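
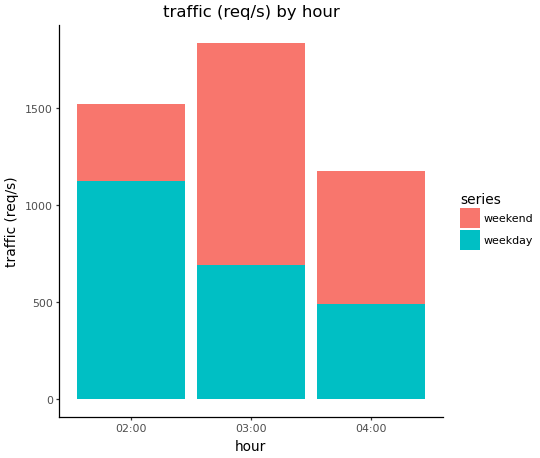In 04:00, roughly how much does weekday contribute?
≈ 400

weekday top ≈ 400, bottom ≈ 0; segment ≈ 400.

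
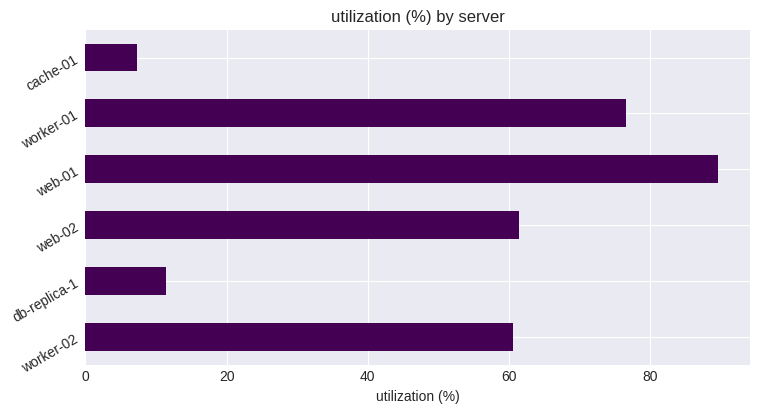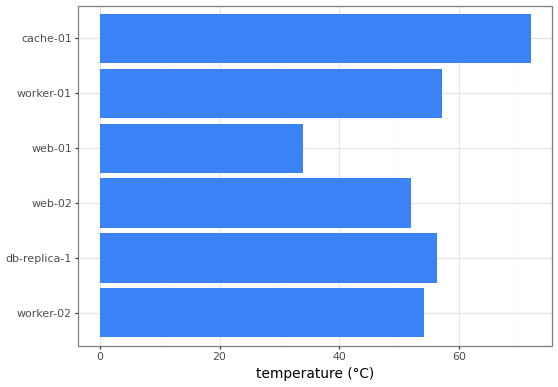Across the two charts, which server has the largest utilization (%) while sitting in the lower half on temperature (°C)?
web-01

Chart 2 median temperature (°C) ≈ 60; below-median servers: worker-02, web-02, web-01. Among those, web-01 has the highest utilization (%) (≈ 90).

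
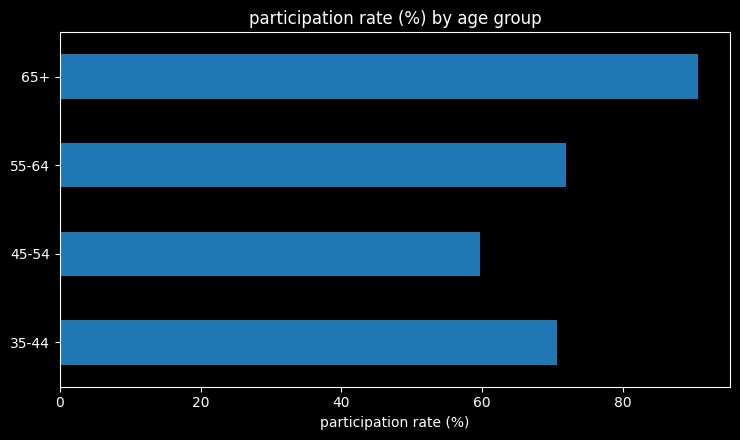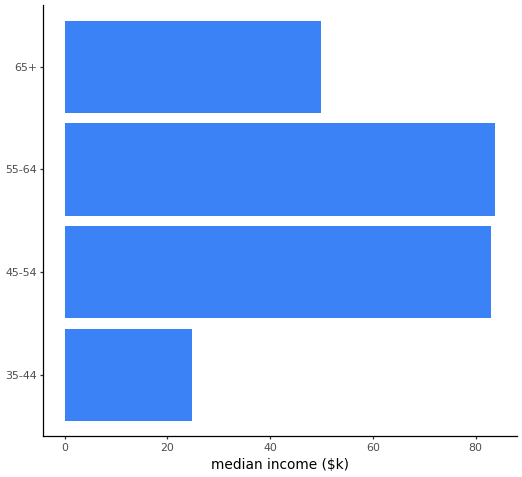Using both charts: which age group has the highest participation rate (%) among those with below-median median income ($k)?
Chart 2 median median income ($k) ≈ 70; below-median age groups: 35-44, 65+. Among those, 65+ has the highest participation rate (%) (≈ 90).

65+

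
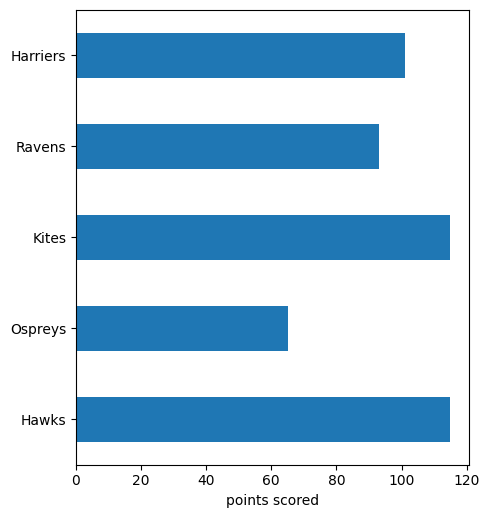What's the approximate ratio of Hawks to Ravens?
≈ 1.33×

Hawks ≈ 120, Ravens ≈ 90; 120/90 ≈ 1.33.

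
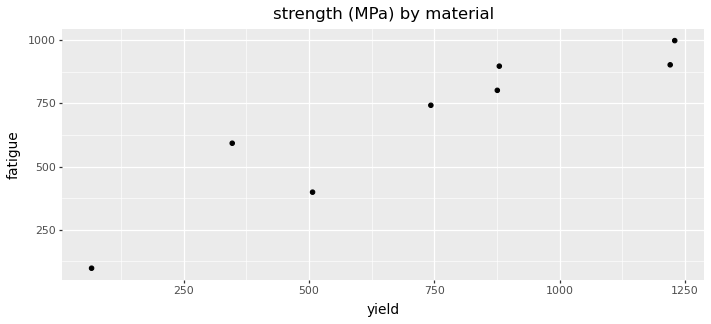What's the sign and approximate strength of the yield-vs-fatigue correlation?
positive, strong

Points are positively correlated; strong (|r| ≈ 0.9).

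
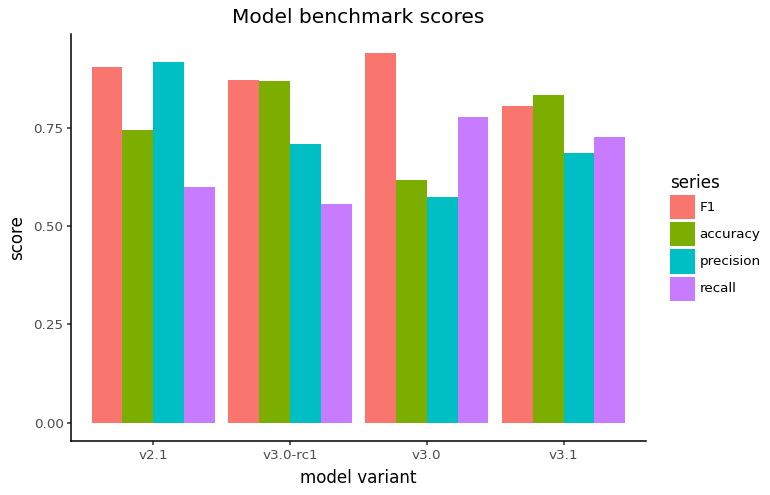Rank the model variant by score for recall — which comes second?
Top 3 for recall: v3.0 ≈ 0.8, v3.1 ≈ 0.7, v2.1 ≈ 0.6.

v3.1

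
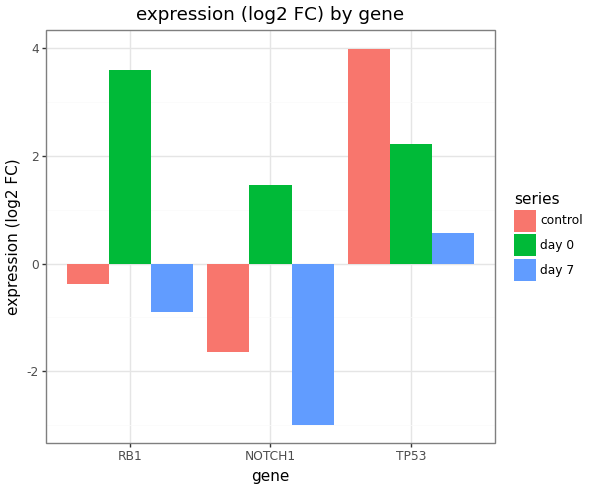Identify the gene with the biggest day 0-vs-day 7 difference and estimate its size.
RB1: day 0 ≈ 4, day 7 ≈ -1 → gap ≈ 5. Next-largest (NOTCH1) is only ≈ 4.

RB1, ≈ 5 log2 FC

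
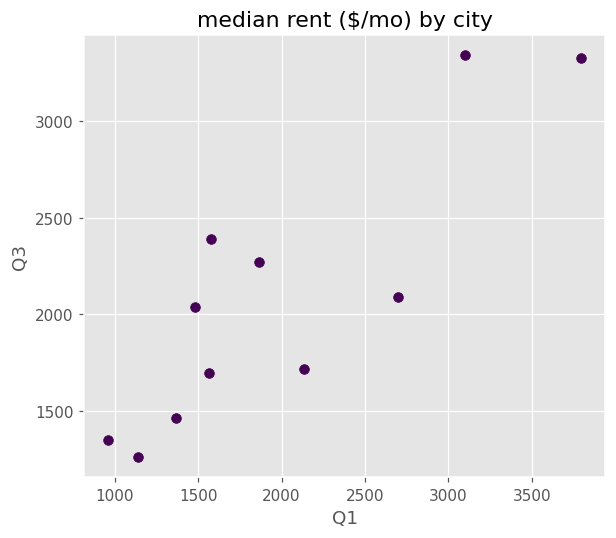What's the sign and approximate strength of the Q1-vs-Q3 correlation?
positive, strong

Points are positively correlated; strong (|r| ≈ 0.9).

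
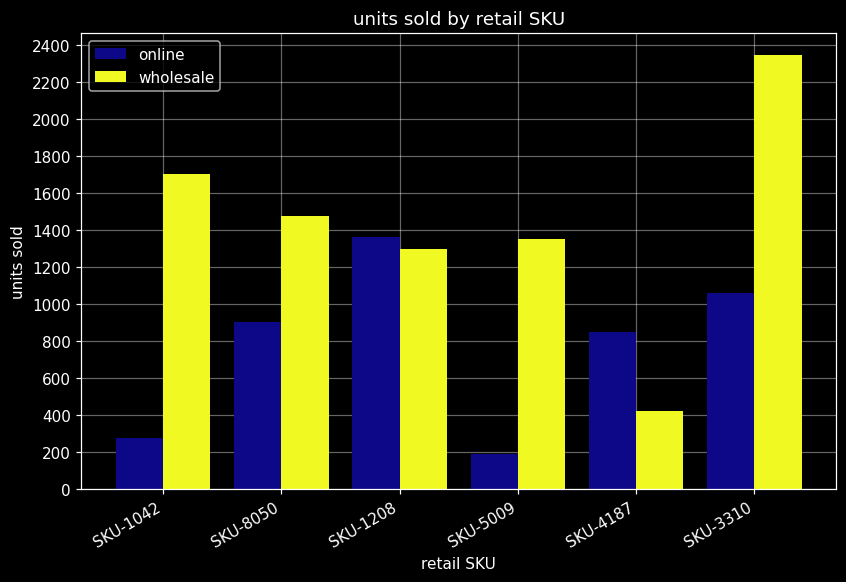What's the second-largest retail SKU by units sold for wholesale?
Top 3 for wholesale: SKU-3310 ≈ 2400, SKU-1042 ≈ 1800, SKU-8050 ≈ 1400.

SKU-1042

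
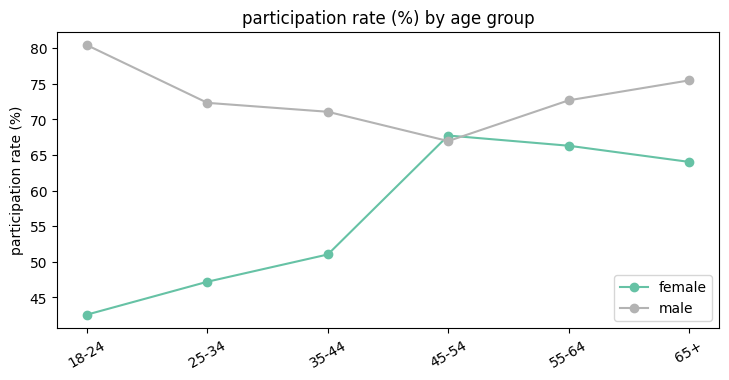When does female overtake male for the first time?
35-44: female ≈ 50 vs male ≈ 70 (not yet); 45-54: female ≈ 70 vs male ≈ 65 (first crossover).

45-54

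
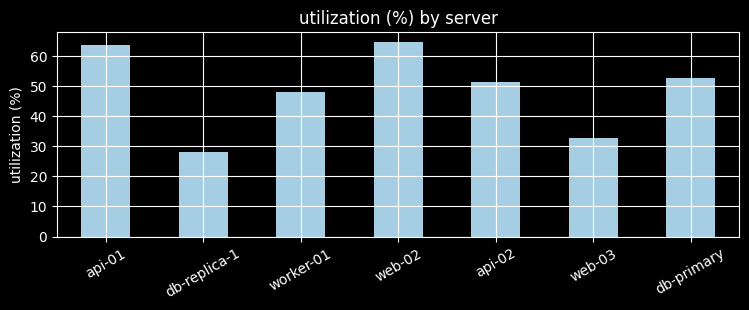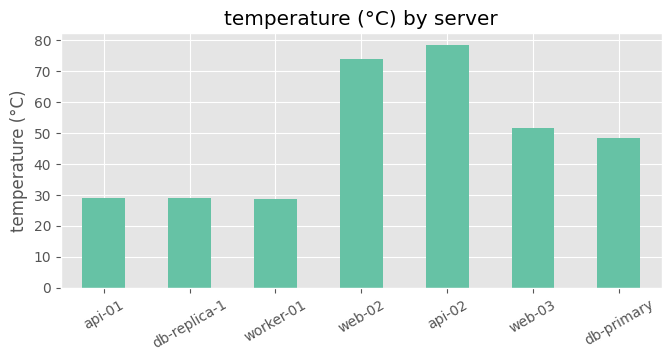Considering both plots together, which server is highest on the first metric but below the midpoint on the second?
api-01

Chart 2 median temperature (°C) ≈ 50; below-median servers: api-01, db-replica-1, worker-01. Among those, api-01 has the highest utilization (%) (≈ 60).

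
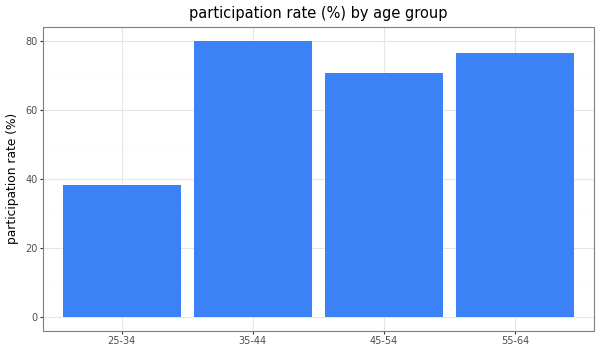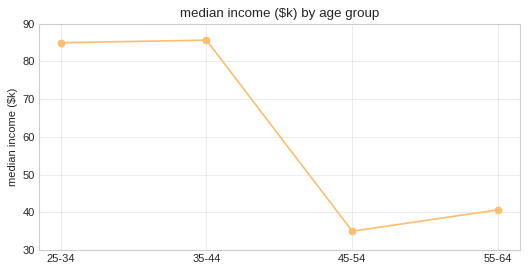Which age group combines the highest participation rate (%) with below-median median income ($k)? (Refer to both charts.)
Chart 2 median median income ($k) ≈ 60; below-median age groups: 45-54, 55-64. Among those, 55-64 has the highest participation rate (%) (≈ 80).

55-64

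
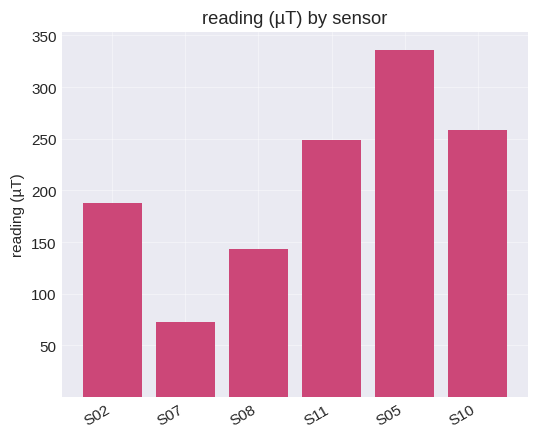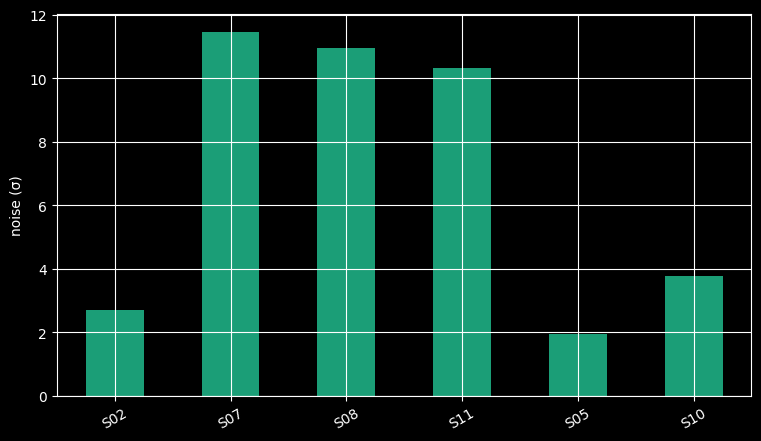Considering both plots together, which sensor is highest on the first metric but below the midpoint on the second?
Chart 2 median noise (σ) ≈ 8; below-median sensors: S02, S05, S10. Among those, S05 has the highest reading (µT) (≈ 350).

S05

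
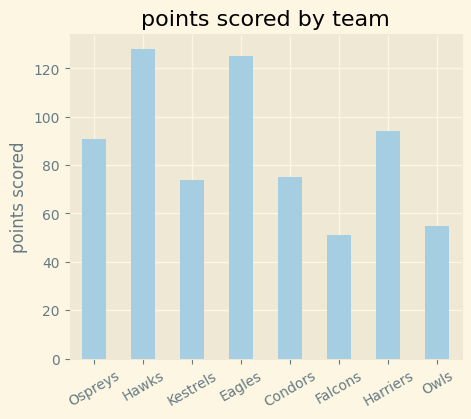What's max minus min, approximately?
Max Hawks ≈ 120, min Falcons ≈ 60; range ≈ 60.

≈ 60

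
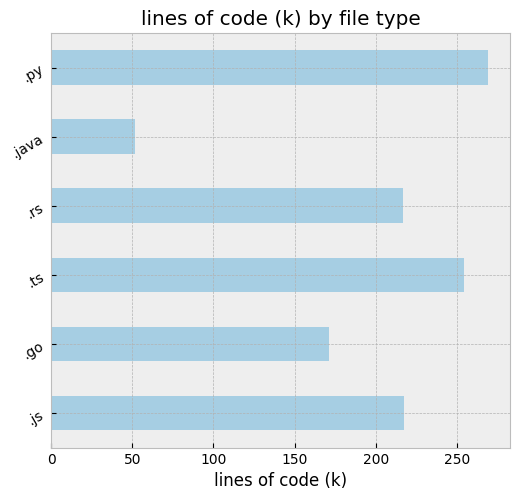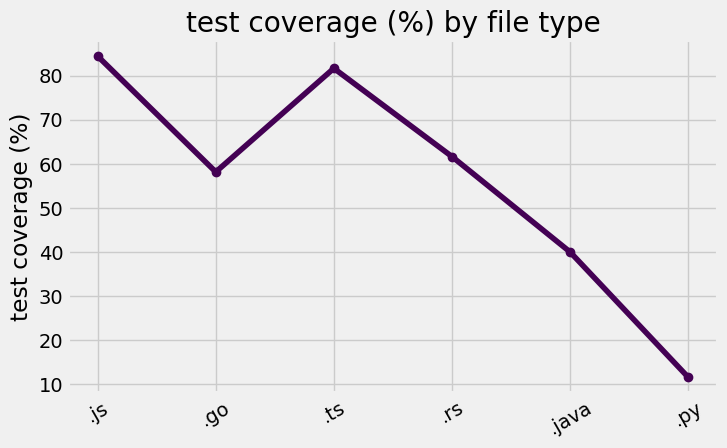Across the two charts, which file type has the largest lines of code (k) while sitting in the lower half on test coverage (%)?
Chart 2 median test coverage (%) ≈ 60; below-median file types: .go, .java, .py. Among those, .py has the highest lines of code (k) (≈ 275).

.py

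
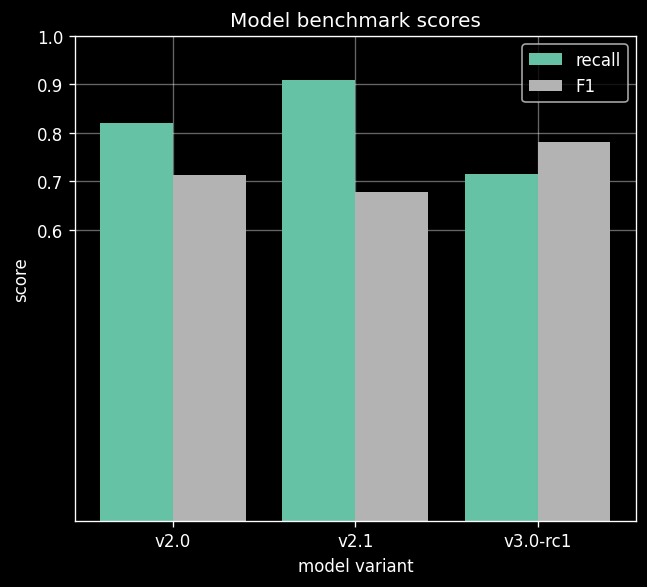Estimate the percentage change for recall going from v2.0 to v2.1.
v2.0 ≈ 0.8, v2.1 ≈ 0.9; (0.9 − 0.8) / 0.8 ≈ +12.5%.

≈ +12.5%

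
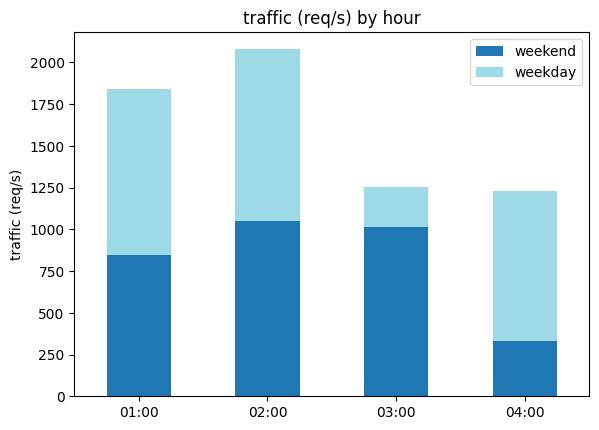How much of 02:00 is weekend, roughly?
weekend top ≈ 1000, bottom ≈ 0; segment ≈ 1000.

≈ 1000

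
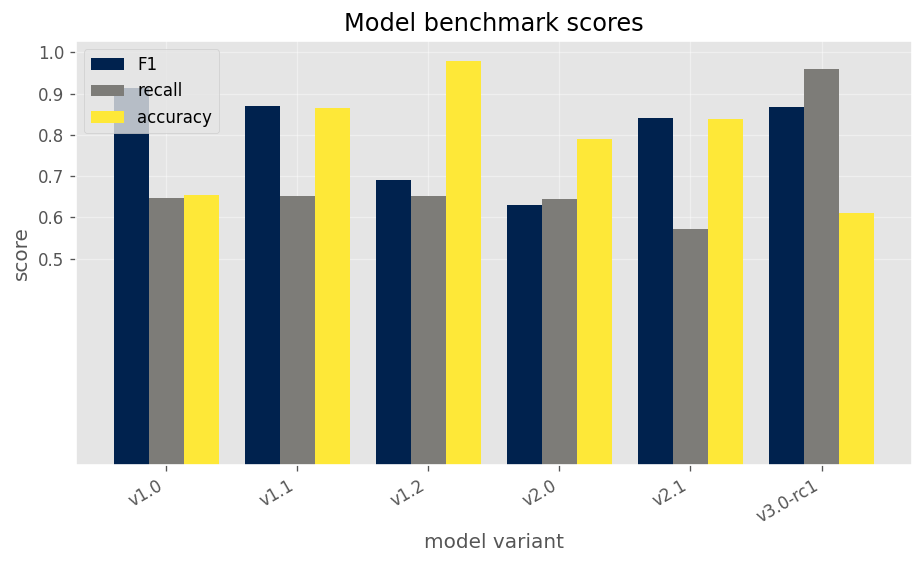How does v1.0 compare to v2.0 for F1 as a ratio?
≈ 1.5×

v1.0 ≈ 0.9, v2.0 ≈ 0.6; 0.9/0.6 ≈ 1.5.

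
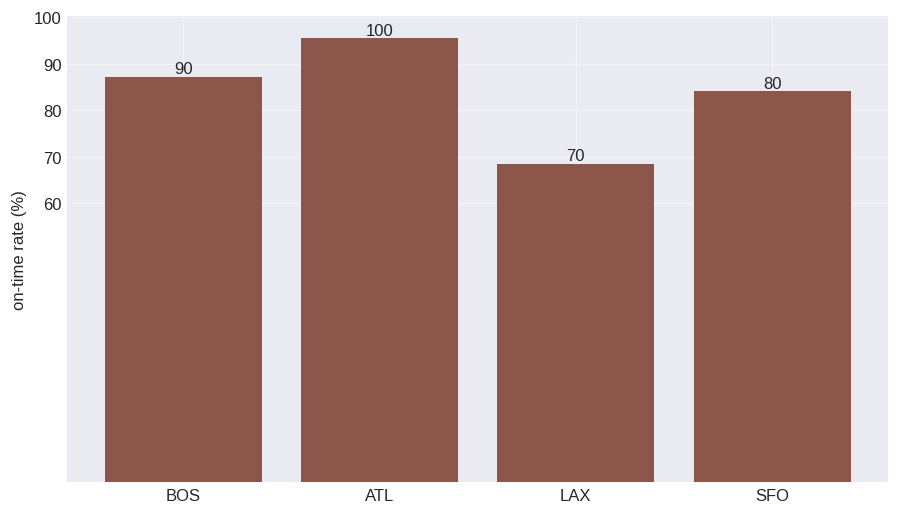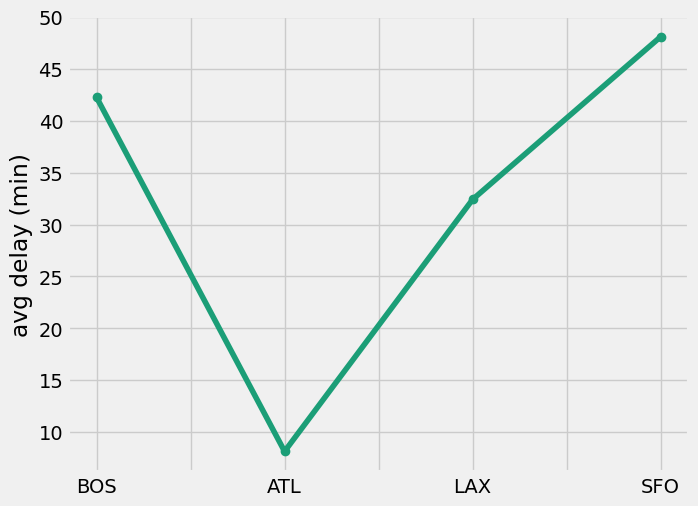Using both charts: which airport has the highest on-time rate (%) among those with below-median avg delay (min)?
Chart 2 median avg delay (min) ≈ 35; below-median airports: ATL, LAX. Among those, ATL has the highest on-time rate (%) (≈ 100).

ATL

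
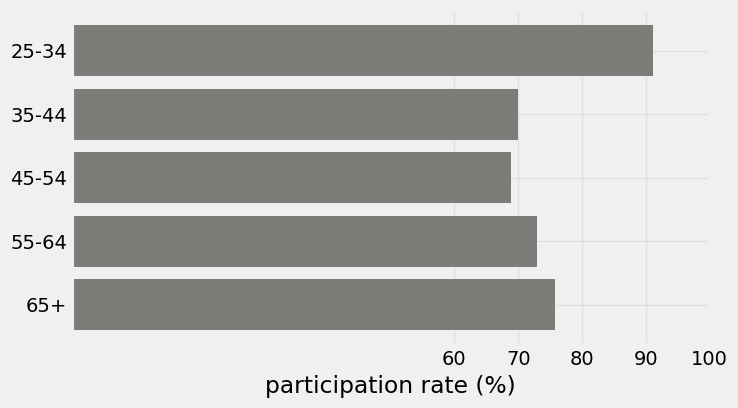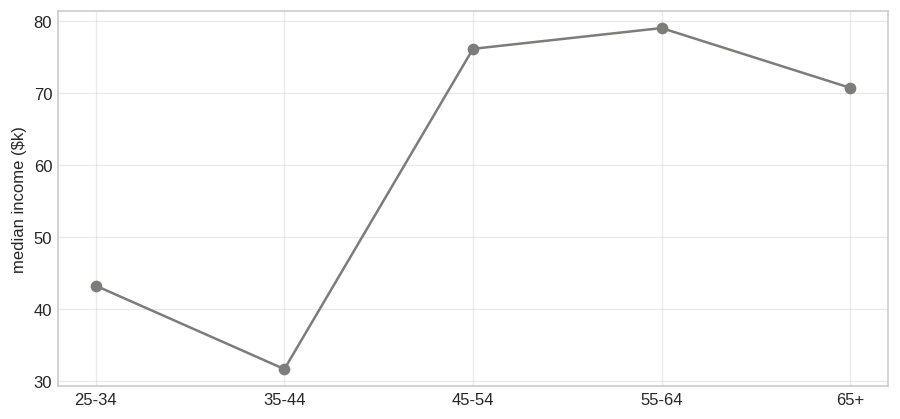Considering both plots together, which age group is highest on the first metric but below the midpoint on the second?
25-34

Chart 2 median median income ($k) ≈ 70; below-median age groups: 25-34, 35-44. Among those, 25-34 has the highest participation rate (%) (≈ 90).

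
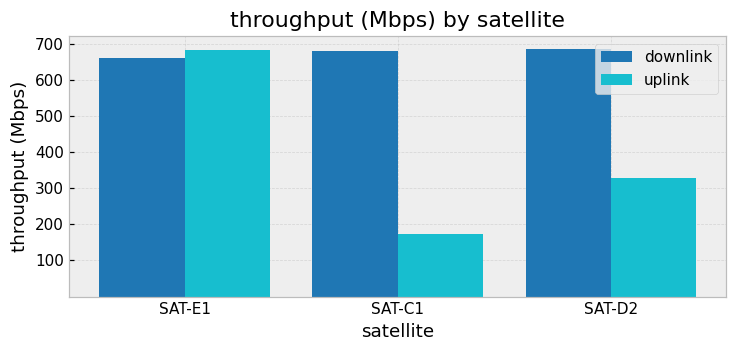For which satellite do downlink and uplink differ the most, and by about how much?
SAT-C1: downlink ≈ 700, uplink ≈ 200 → gap ≈ 500. Next-largest (SAT-D2) is only ≈ 400.

SAT-C1, ≈ 500 Mbps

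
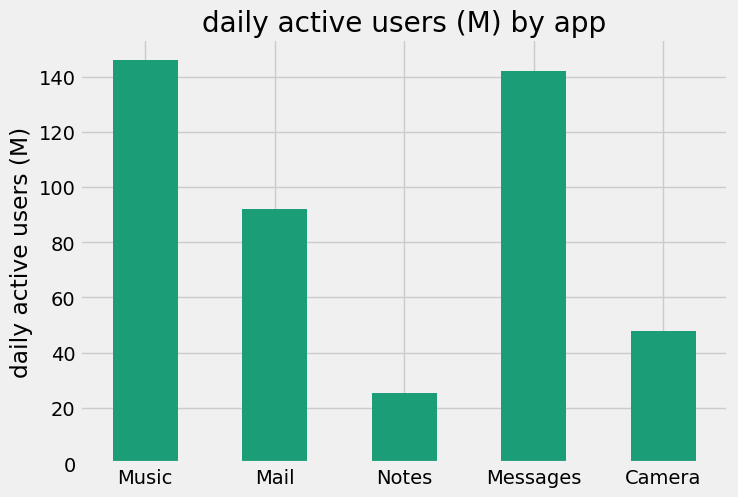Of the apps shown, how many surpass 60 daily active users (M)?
3

Above 60: Music, Mail, Messages.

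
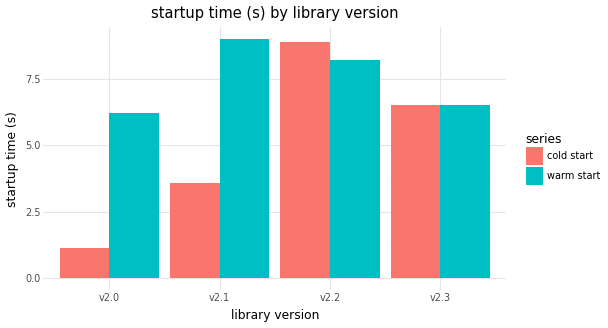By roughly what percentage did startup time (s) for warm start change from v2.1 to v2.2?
v2.1 ≈ 9, v2.2 ≈ 8; (8 − 9) / 9 ≈ -11.1%.

≈ -11.1%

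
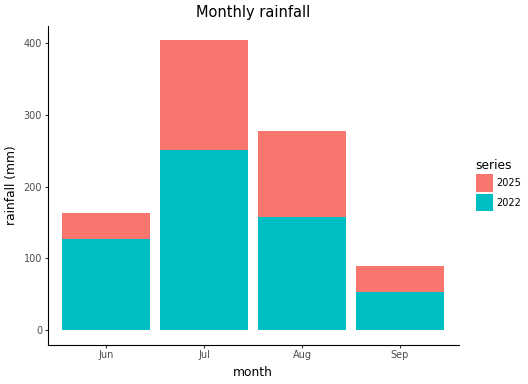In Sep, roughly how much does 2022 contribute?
≈ 50

2022 top ≈ 50, bottom ≈ 0; segment ≈ 50.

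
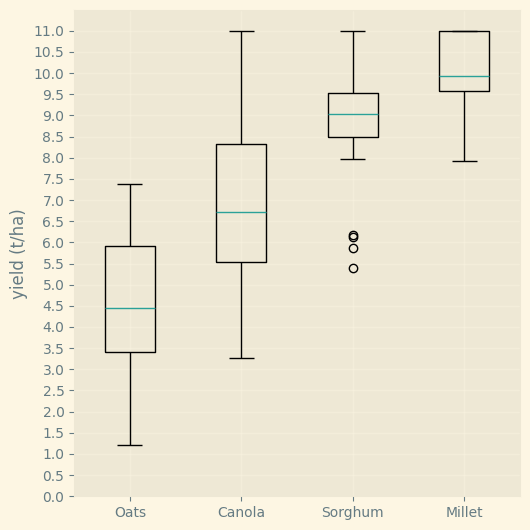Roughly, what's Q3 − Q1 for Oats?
Q3 ≈ 6.0, Q1 ≈ 3.5; IQR ≈ 2.5.

≈ 2.5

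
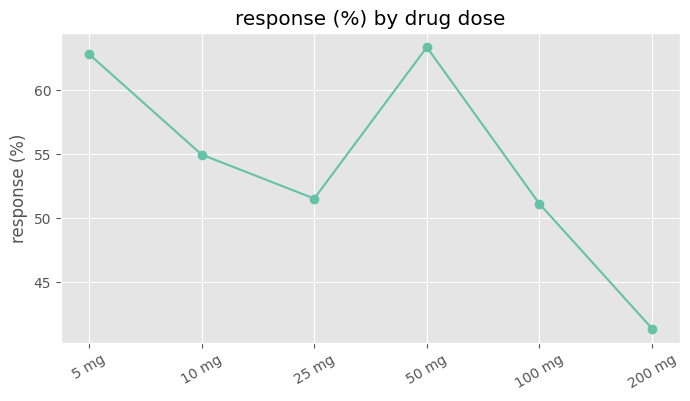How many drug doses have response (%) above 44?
Above 44: 5 mg, 10 mg, 25 mg, 50 mg, 100 mg.

5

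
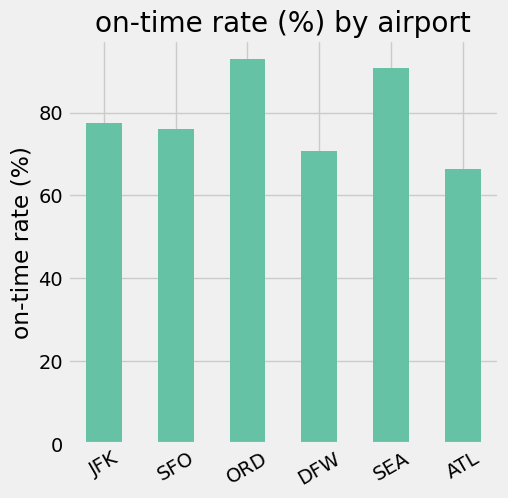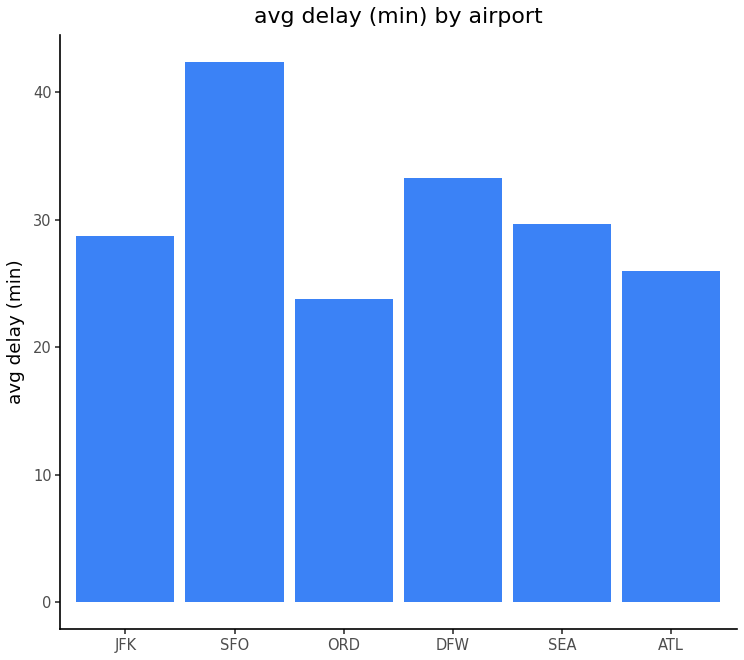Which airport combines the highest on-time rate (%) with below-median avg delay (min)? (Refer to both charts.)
ORD

Chart 2 median avg delay (min) ≈ 30; below-median airports: JFK, ORD, ATL. Among those, ORD has the highest on-time rate (%) (≈ 90).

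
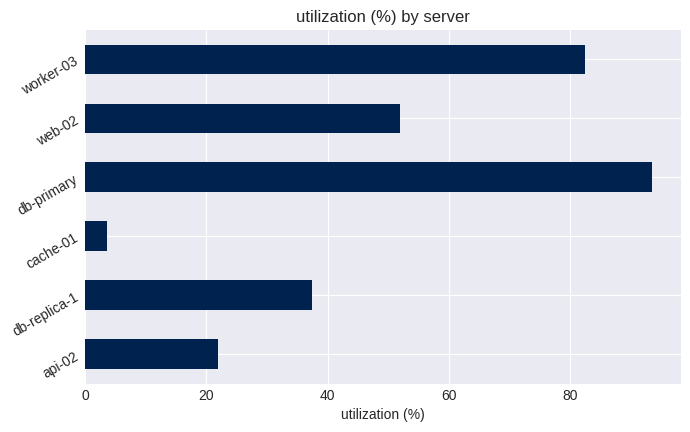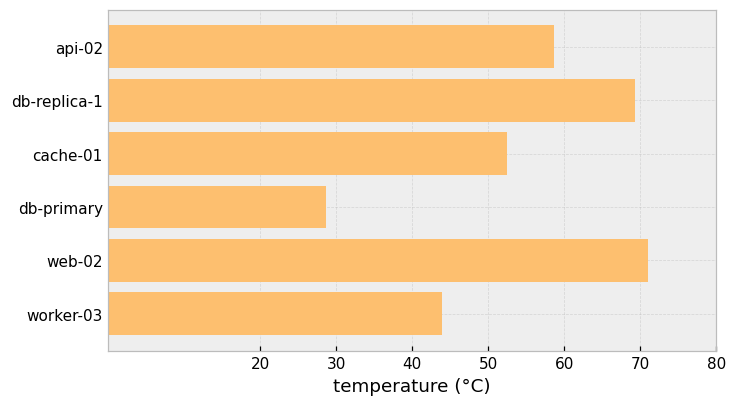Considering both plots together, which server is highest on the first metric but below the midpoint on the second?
db-primary

Chart 2 median temperature (°C) ≈ 60; below-median servers: cache-01, db-primary, worker-03. Among those, db-primary has the highest utilization (%) (≈ 90).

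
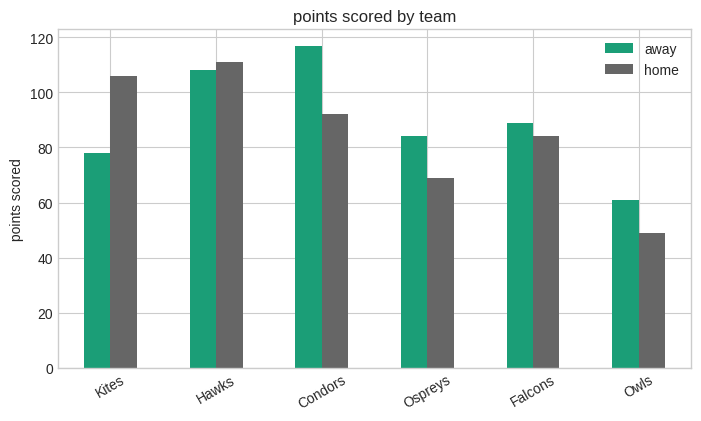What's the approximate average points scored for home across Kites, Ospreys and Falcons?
≈ 87

(110 + 70 + 80) / 3 ≈ 87.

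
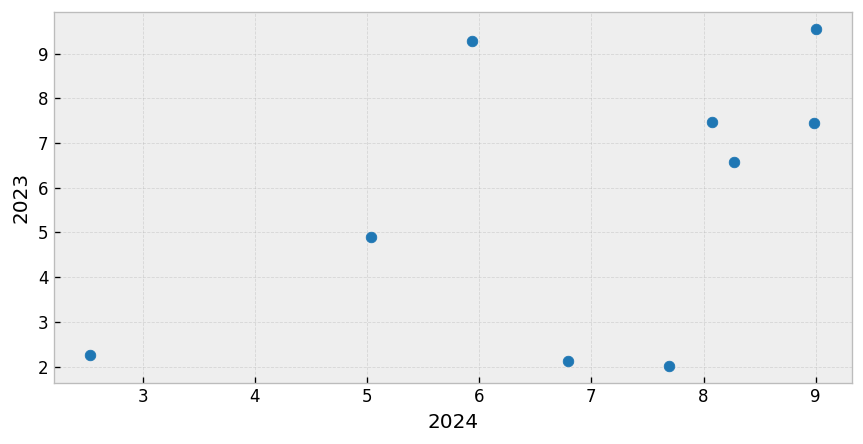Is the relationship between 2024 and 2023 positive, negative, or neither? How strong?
Points are positively correlated; moderate (|r| ≈ 0.5).

positive, moderate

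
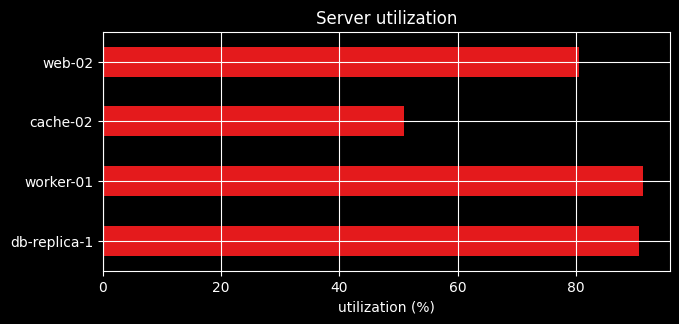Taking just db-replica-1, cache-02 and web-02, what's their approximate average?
(90 + 50 + 80) / 3 ≈ 73.

≈ 73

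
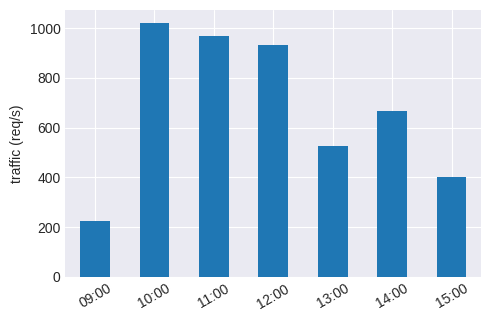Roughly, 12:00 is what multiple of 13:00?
≈ 1.8×

12:00 ≈ 900, 13:00 ≈ 500; 900/500 ≈ 1.8.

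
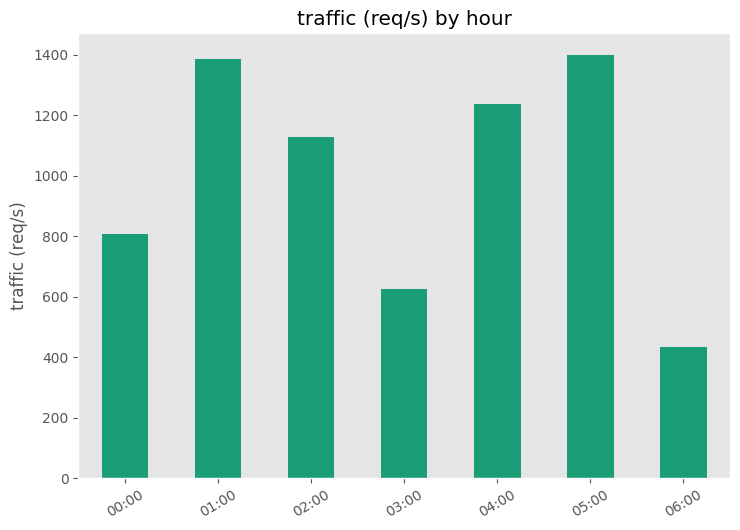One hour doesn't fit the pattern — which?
06:00 ≈ 400; the rest sit between ≈ 600 and ≈ 1400.

06:00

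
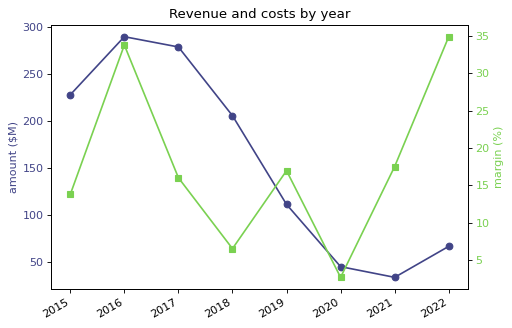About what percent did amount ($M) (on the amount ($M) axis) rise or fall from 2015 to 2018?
≈ -11.1%

2015 ≈ 225, 2018 ≈ 200; (200 − 225) / 225 ≈ -11.1%.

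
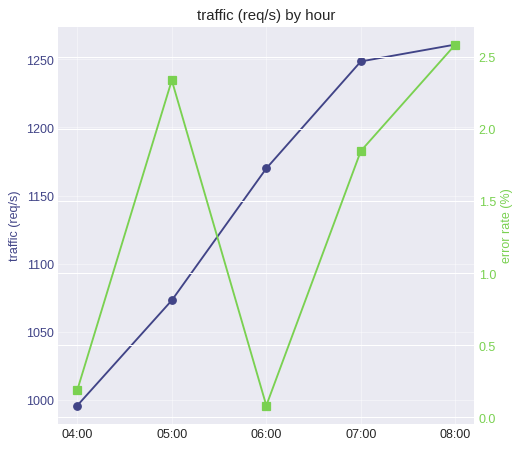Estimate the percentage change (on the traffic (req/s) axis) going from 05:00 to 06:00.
05:00 ≈ 1075, 06:00 ≈ 1175; (1175 − 1075) / 1075 ≈ +9.3%.

≈ +9.3%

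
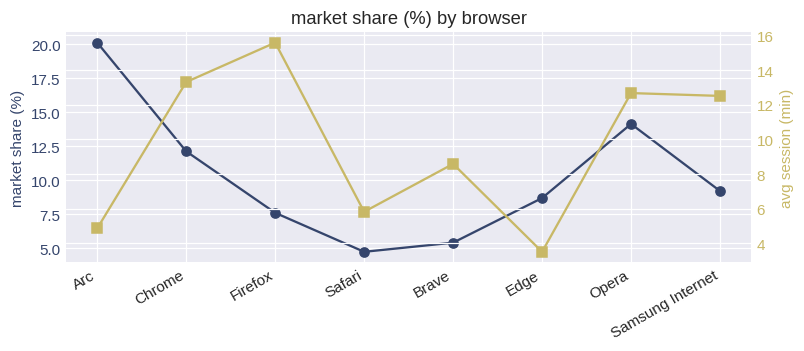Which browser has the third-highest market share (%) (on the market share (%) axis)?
Chrome

Top 4 (on the market share (%) axis): Arc ≈ 20, Opera ≈ 14, Chrome ≈ 12, Samsung Internet ≈ 10.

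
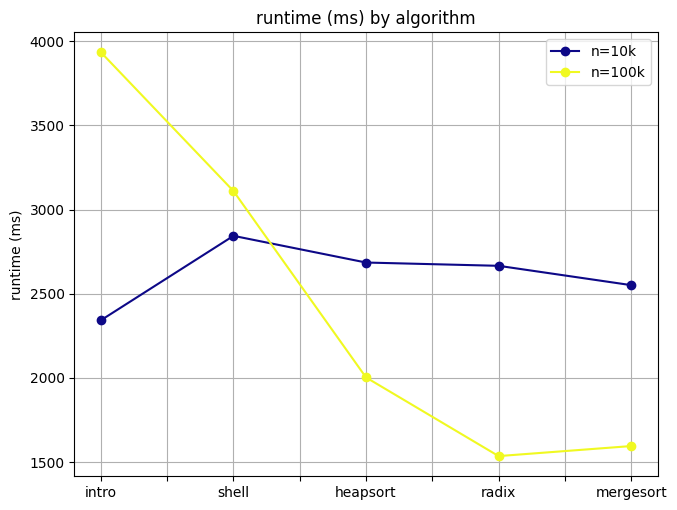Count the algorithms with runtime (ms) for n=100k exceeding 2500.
Above 2500: intro, shell.

2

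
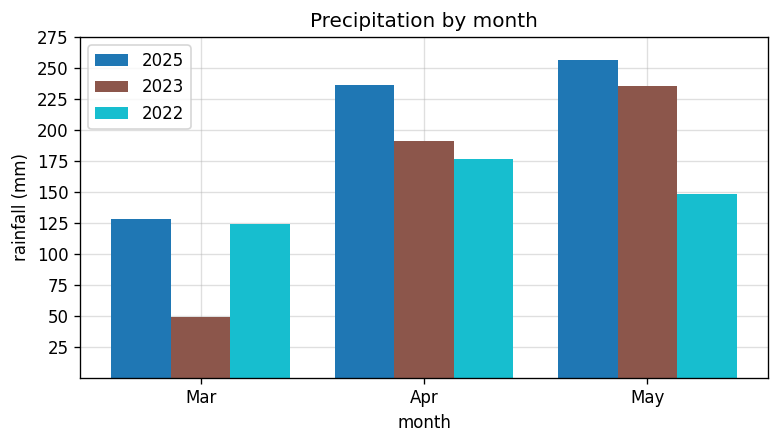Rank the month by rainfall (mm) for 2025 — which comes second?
Top 3 for 2025: May ≈ 250, Apr ≈ 225, Mar ≈ 125.

Apr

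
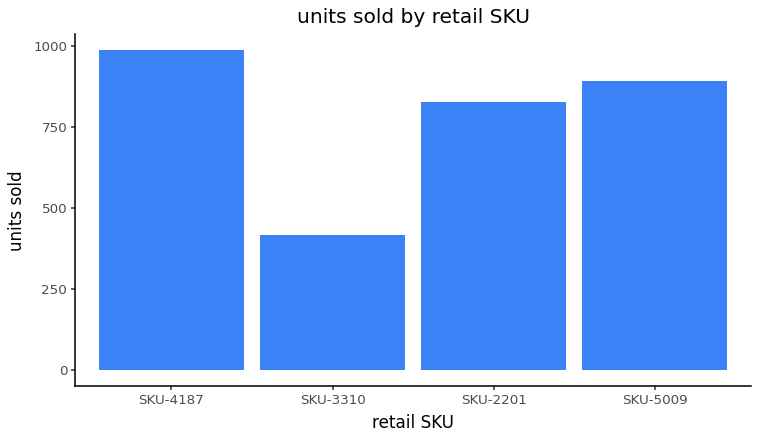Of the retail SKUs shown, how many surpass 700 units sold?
Above 700: SKU-4187, SKU-2201, SKU-5009.

3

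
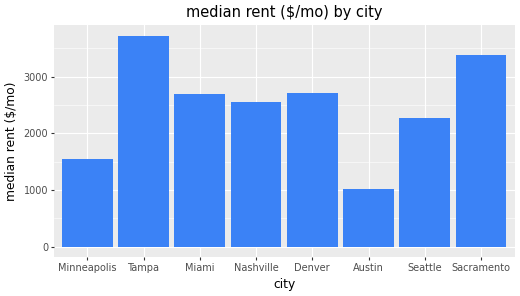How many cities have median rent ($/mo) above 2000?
Above 2000: Tampa, Miami, Nashville, Denver, Seattle, Sacramento.

6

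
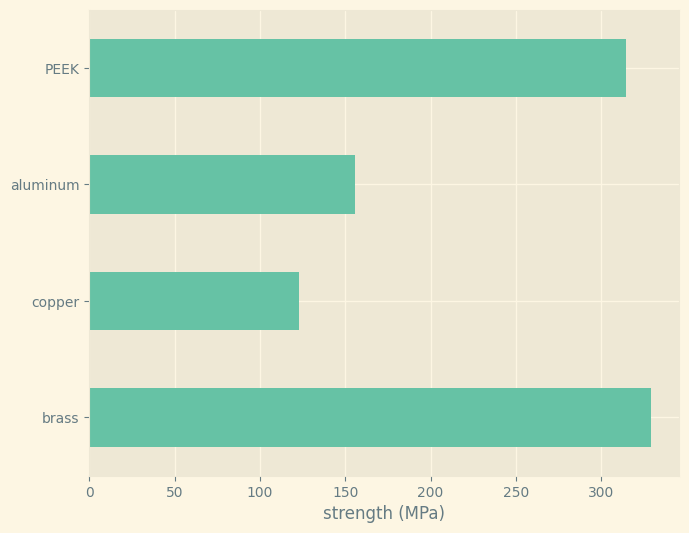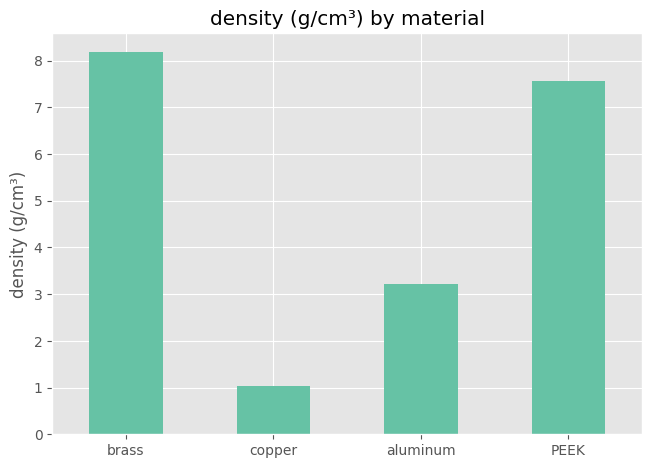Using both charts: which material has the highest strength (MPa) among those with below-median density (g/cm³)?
aluminum

Chart 2 median density (g/cm³) ≈ 5; below-median materials: copper, aluminum. Among those, aluminum has the highest strength (MPa) (≈ 150).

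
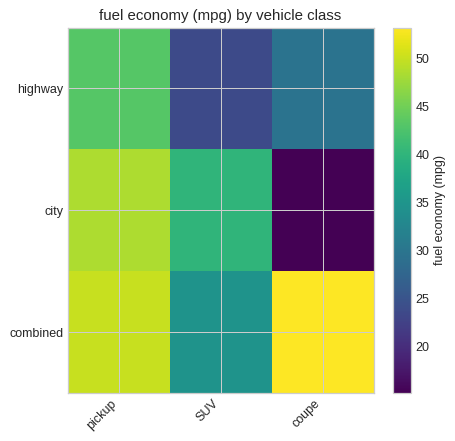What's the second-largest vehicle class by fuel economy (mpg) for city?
SUV

Top 3 for city: pickup ≈ 50, SUV ≈ 40, coupe ≈ 15.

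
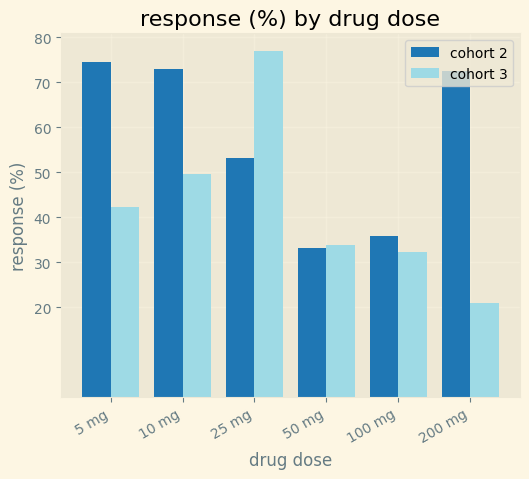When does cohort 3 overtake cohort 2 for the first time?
10 mg: cohort 3 ≈ 50 vs cohort 2 ≈ 70 (not yet); 25 mg: cohort 3 ≈ 80 vs cohort 2 ≈ 50 (first crossover).

25 mg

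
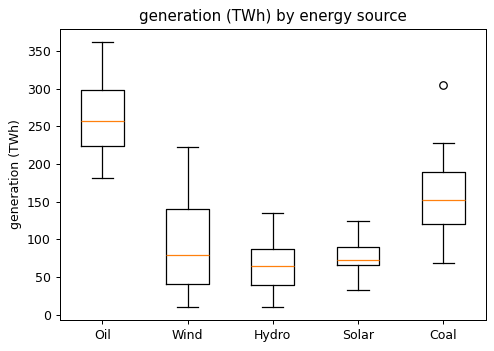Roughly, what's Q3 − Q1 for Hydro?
≈ 40

Q3 ≈ 80, Q1 ≈ 40; IQR ≈ 40.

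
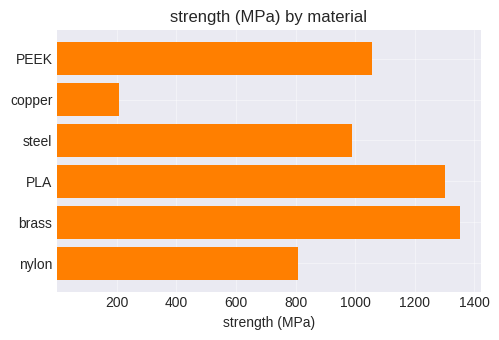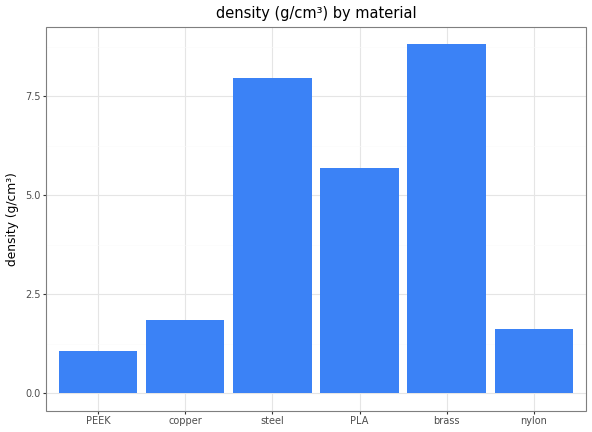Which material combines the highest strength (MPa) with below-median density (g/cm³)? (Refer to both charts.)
Chart 2 median density (g/cm³) ≈ 4; below-median materials: PEEK, copper, nylon. Among those, PEEK has the highest strength (MPa) (≈ 1000).

PEEK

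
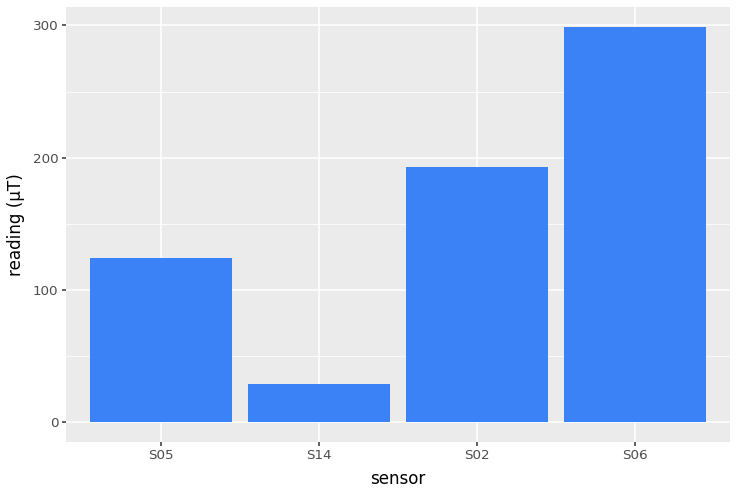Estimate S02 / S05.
S02 ≈ 200, S05 ≈ 125; 200/125 ≈ 1.6.

≈ 1.6×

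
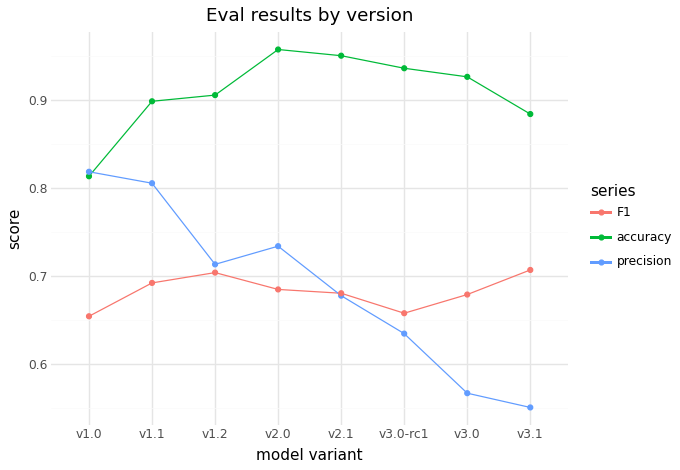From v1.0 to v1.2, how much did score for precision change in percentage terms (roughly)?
≈ -12.5%

v1.0 ≈ 0.80, v1.2 ≈ 0.70; (0.70 − 0.80) / 0.80 ≈ -12.5%.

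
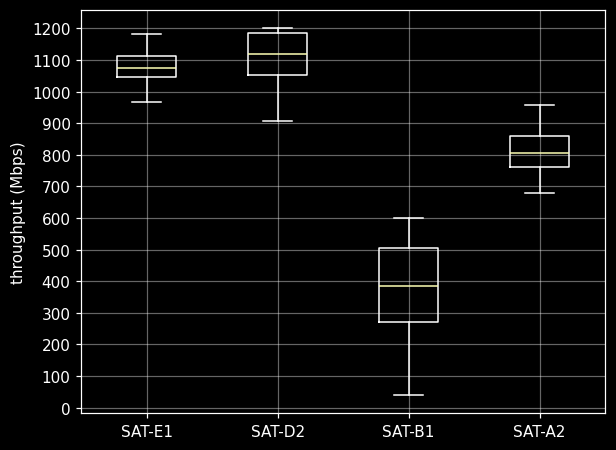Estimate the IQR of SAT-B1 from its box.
Q3 ≈ 500, Q1 ≈ 300; IQR ≈ 200.

≈ 200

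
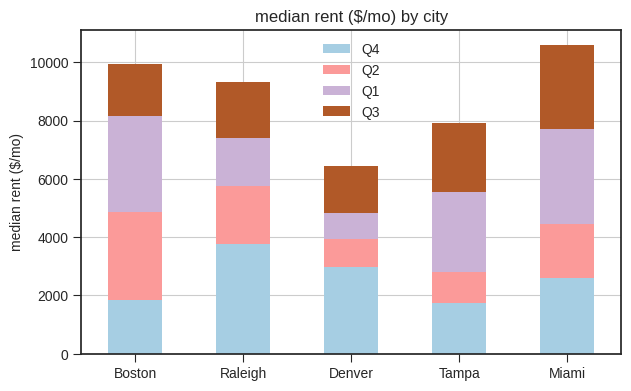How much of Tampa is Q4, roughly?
≈ 2000

Q4 top ≈ 2000, bottom ≈ 0; segment ≈ 2000.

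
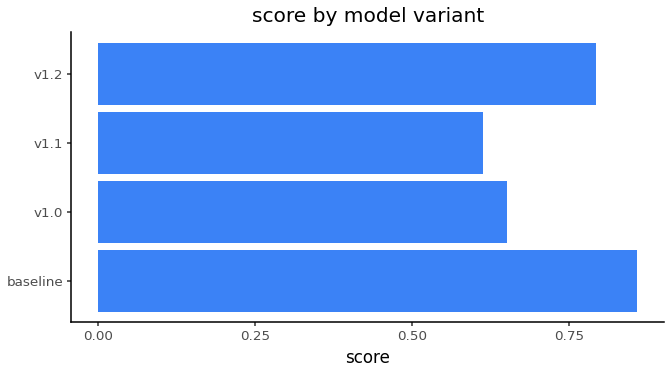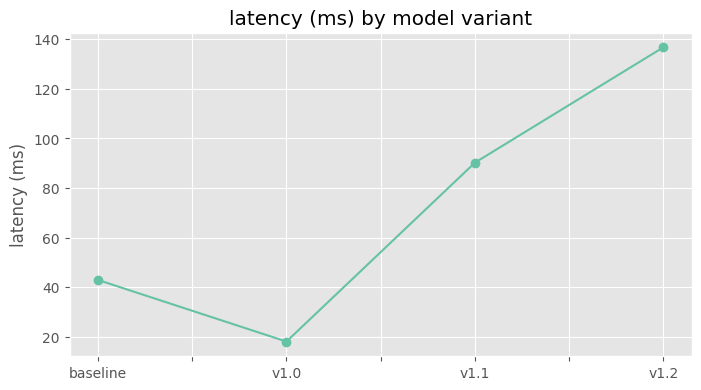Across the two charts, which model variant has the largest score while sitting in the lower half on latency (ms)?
baseline

Chart 2 median latency (ms) ≈ 60; below-median model variants: baseline, v1.0. Among those, baseline has the highest score (≈ 0.9).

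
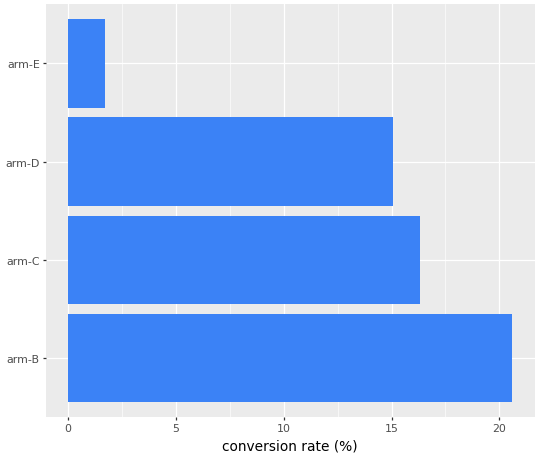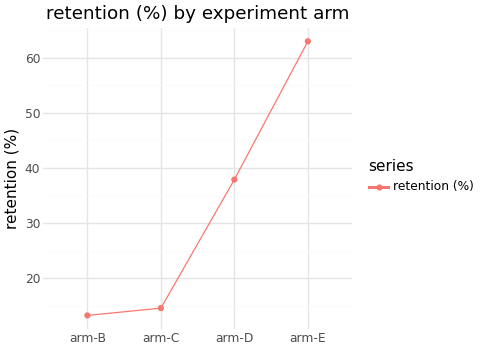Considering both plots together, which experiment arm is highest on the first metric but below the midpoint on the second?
Chart 2 median retention (%) ≈ 30; below-median experiment arms: arm-B, arm-C. Among those, arm-B has the highest conversion rate (%) (≈ 20).

arm-B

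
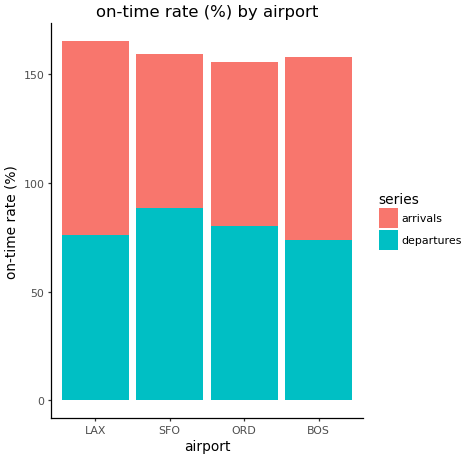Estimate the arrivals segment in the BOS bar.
≈ 80

arrivals top ≈ 160, bottom ≈ 80; segment ≈ 80.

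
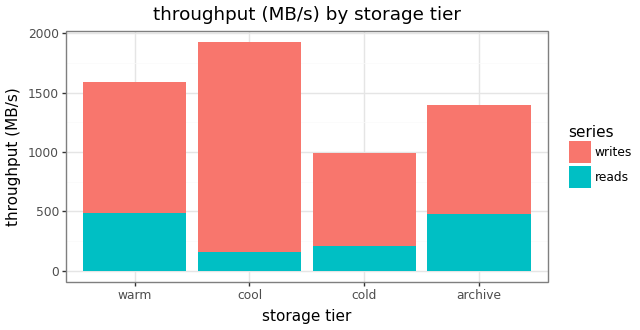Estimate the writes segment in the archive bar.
≈ 1000

writes top ≈ 1400, bottom ≈ 400; segment ≈ 1000.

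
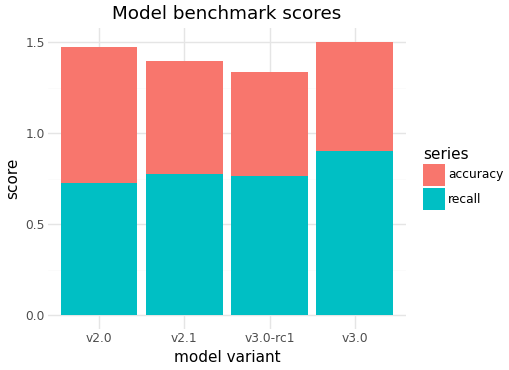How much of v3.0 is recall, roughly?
≈ 1.0

recall top ≈ 1.0, bottom ≈ 0.0; segment ≈ 1.0.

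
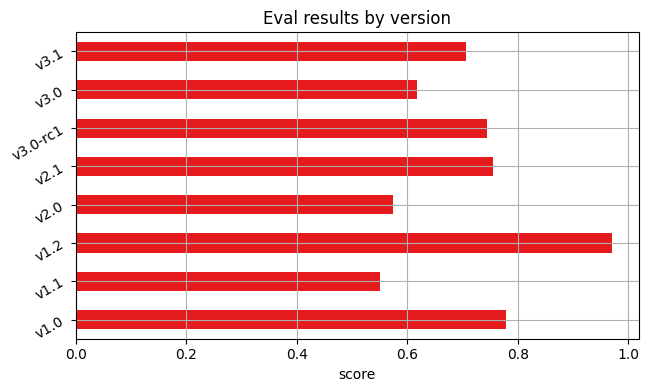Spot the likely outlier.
v1.2 ≈ 1.0; the rest sit between ≈ 0.6 and ≈ 0.8.

v1.2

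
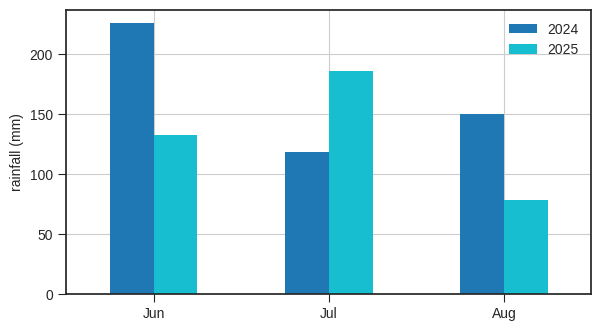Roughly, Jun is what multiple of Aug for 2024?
≈ 1.38×

Jun ≈ 220, Aug ≈ 160; 220/160 ≈ 1.38.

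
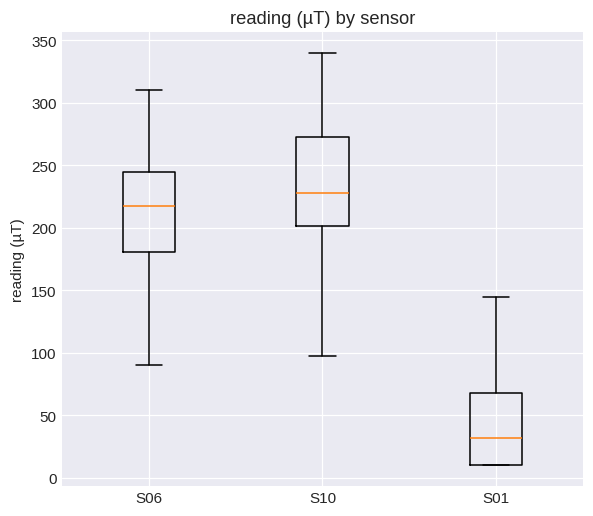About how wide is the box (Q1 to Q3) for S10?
≈ 80

Q3 ≈ 280, Q1 ≈ 200; IQR ≈ 80.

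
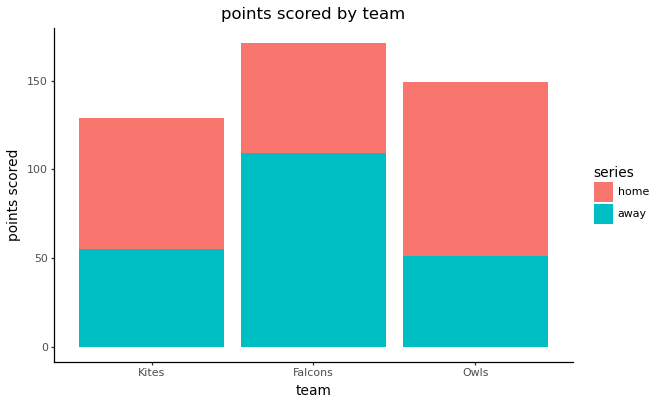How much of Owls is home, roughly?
≈ 80

home top ≈ 140, bottom ≈ 60; segment ≈ 80.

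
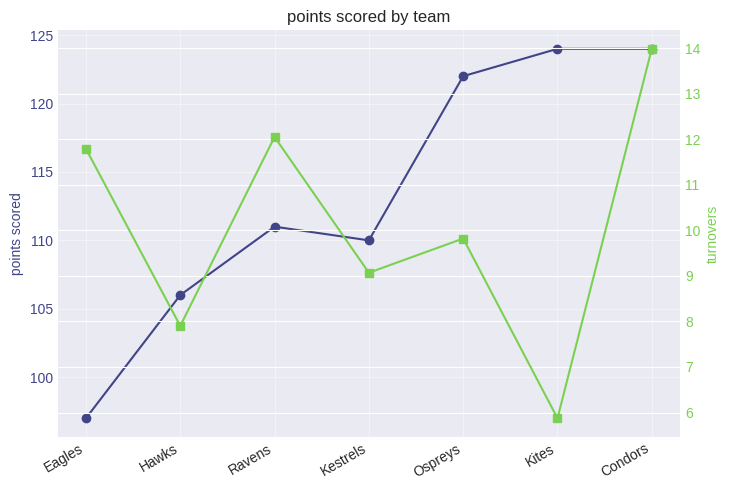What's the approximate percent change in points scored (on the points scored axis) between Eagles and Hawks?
Eagles ≈ 95, Hawks ≈ 105; (105 − 95) / 95 ≈ +10.5%.

≈ +10.5%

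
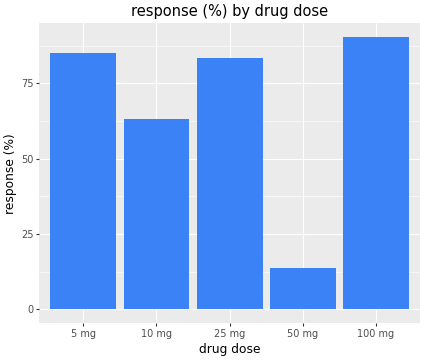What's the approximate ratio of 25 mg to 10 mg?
25 mg ≈ 80, 10 mg ≈ 60; 80/60 ≈ 1.33.

≈ 1.33×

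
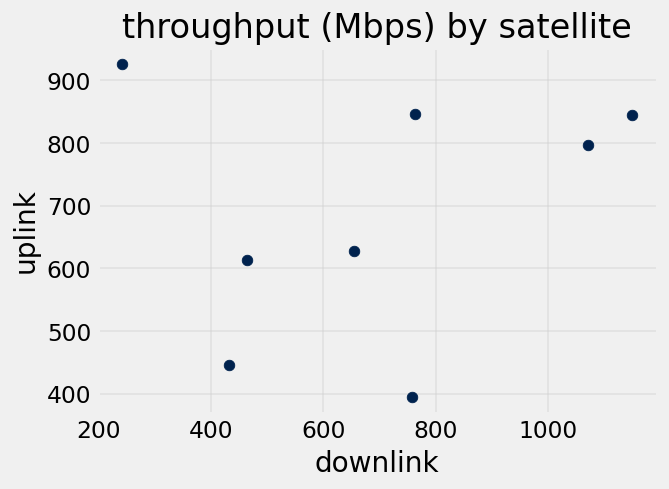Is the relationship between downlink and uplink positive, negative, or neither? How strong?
Points are roughly uncorrelated; weak (|r| ≈ 0.2).

no clear correlation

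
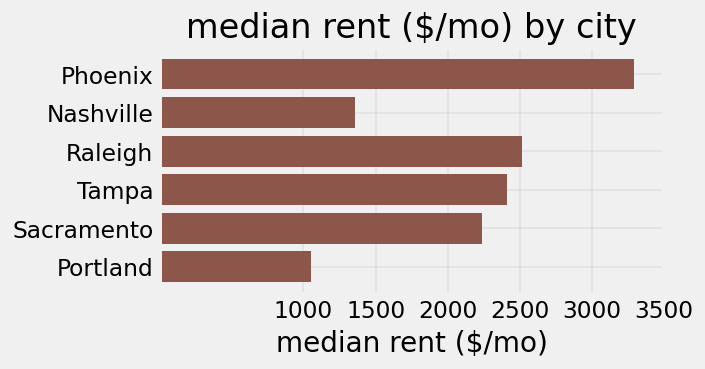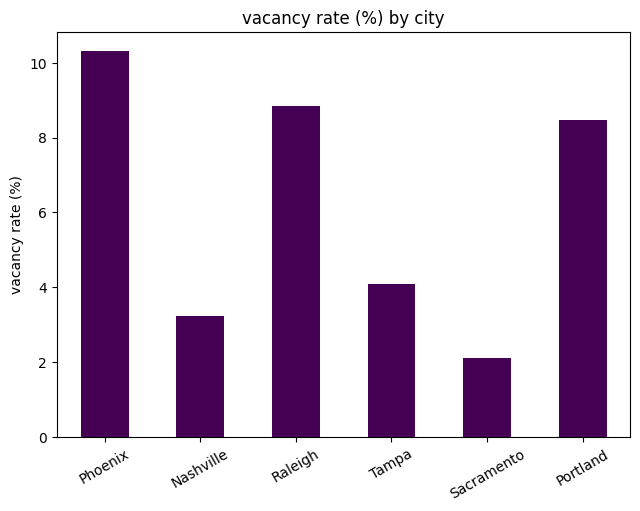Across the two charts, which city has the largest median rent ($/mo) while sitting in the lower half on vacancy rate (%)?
Tampa

Chart 2 median vacancy rate (%) ≈ 6; below-median cities: Nashville, Tampa, Sacramento. Among those, Tampa has the highest median rent ($/mo) (≈ 2500).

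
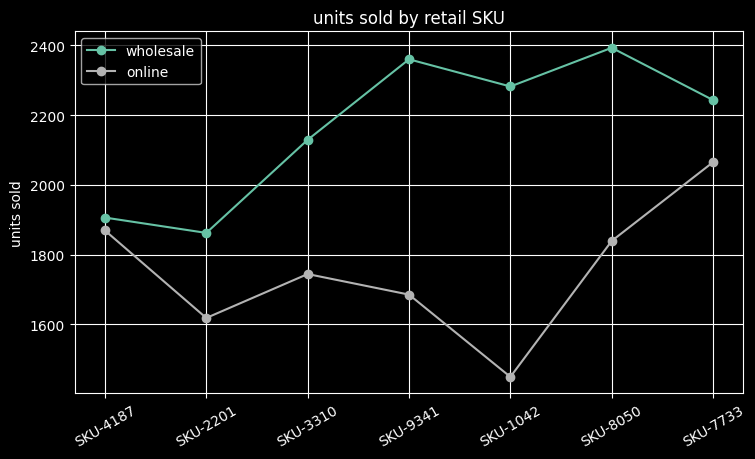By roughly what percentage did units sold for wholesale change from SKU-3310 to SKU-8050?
SKU-3310 ≈ 2100, SKU-8050 ≈ 2400; (2400 − 2100) / 2100 ≈ +14.3%.

≈ +14.3%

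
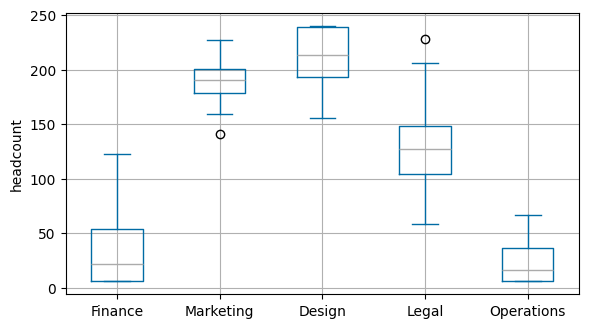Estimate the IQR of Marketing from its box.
≈ 20

Q3 ≈ 200, Q1 ≈ 180; IQR ≈ 20.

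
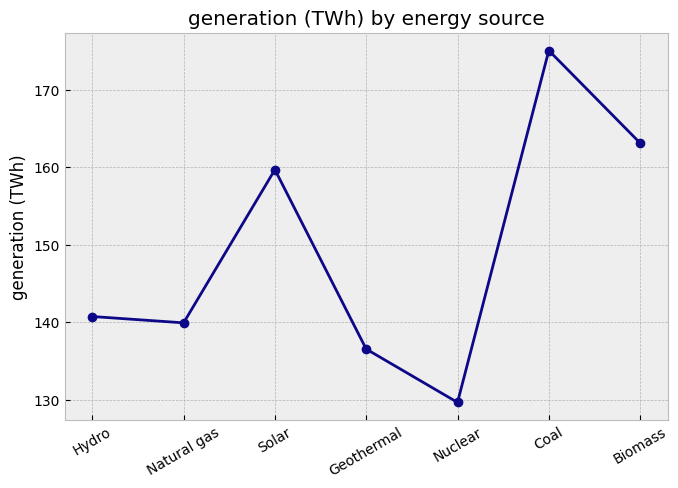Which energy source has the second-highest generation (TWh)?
Biomass

Top 3: Coal ≈ 175, Biomass ≈ 165, Solar ≈ 160.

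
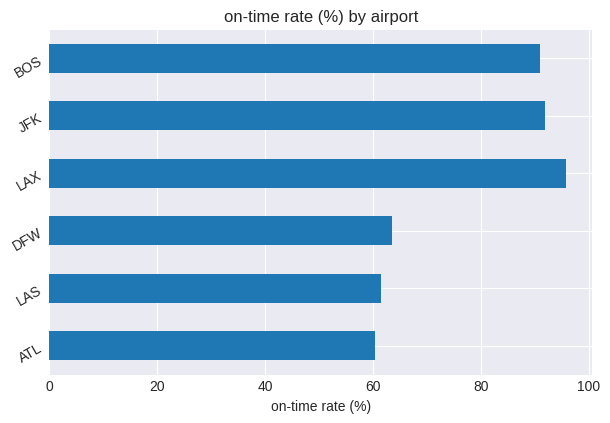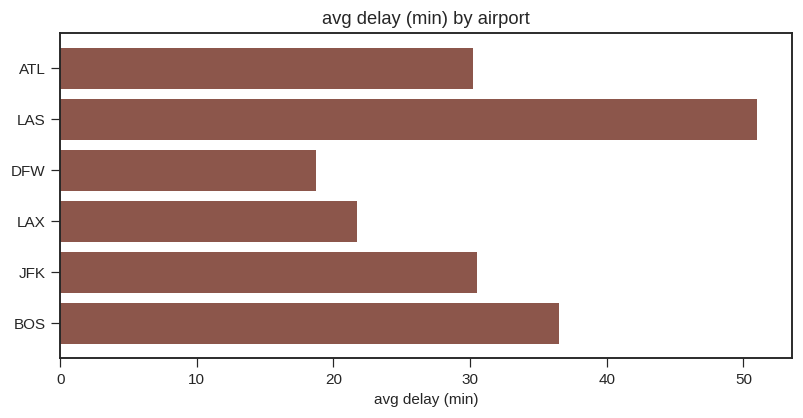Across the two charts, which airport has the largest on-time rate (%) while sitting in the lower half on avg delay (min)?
Chart 2 median avg delay (min) ≈ 30; below-median airports: ATL, DFW, LAX. Among those, LAX has the highest on-time rate (%) (≈ 100).

LAX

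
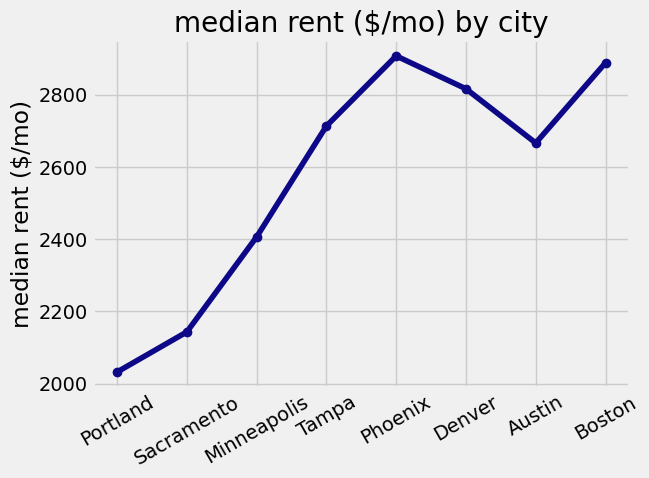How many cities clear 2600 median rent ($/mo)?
5

Above 2600: Tampa, Phoenix, Denver, Austin, Boston.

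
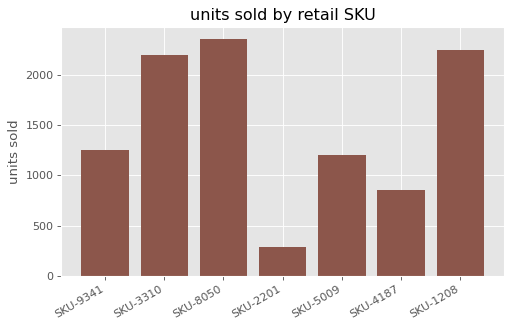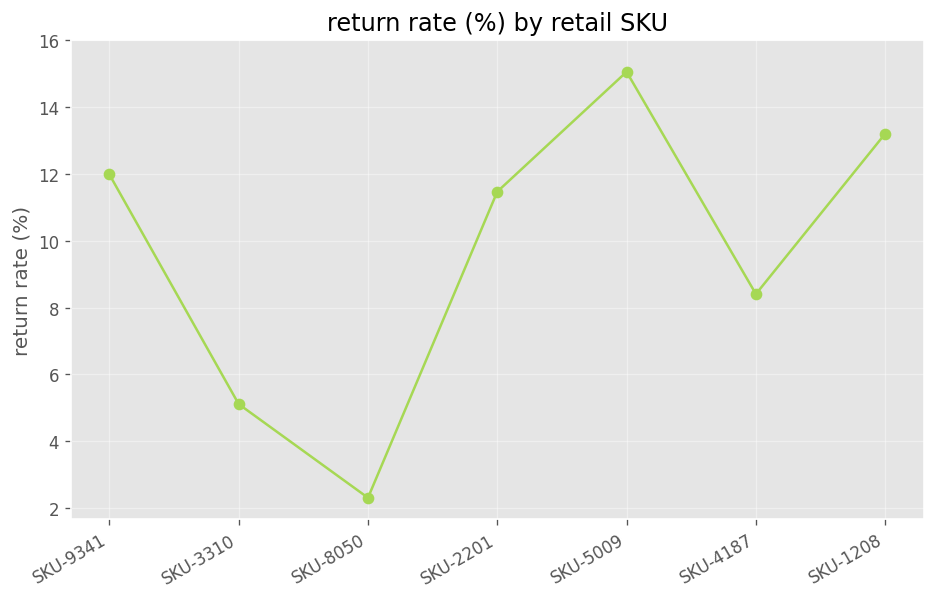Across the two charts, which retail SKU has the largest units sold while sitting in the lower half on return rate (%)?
Chart 2 median return rate (%) ≈ 12; below-median retail SKUs: SKU-3310, SKU-8050, SKU-4187. Among those, SKU-8050 has the highest units sold (≈ 2500).

SKU-8050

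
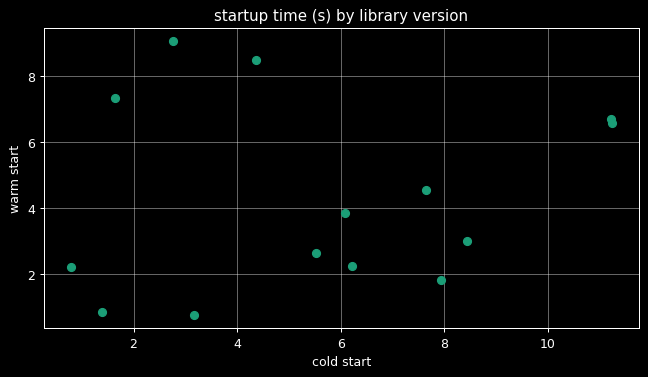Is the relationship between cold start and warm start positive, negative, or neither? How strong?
Points are roughly uncorrelated; weak (|r| ≈ 0.1).

no clear correlation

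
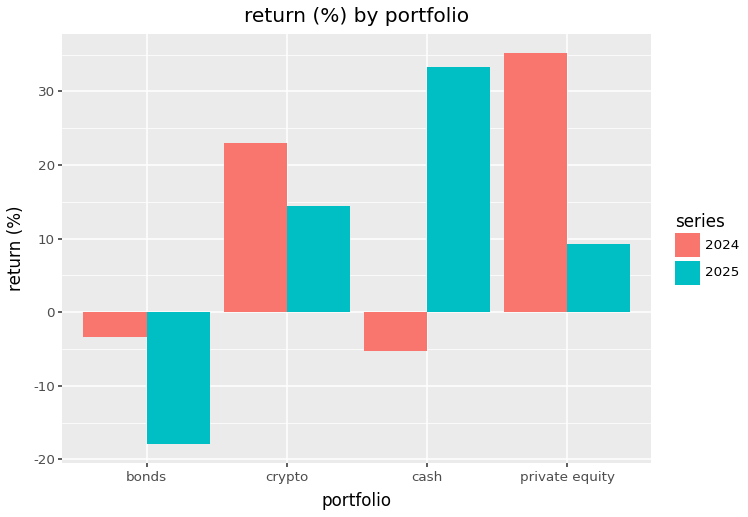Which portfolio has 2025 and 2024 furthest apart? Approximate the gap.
cash: 2025 ≈ 35, 2024 ≈ -5 → gap ≈ 40. Next-largest (private equity) is only ≈ 25.

cash, ≈ 40 %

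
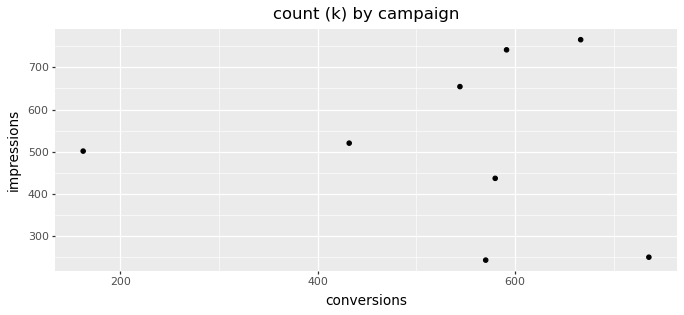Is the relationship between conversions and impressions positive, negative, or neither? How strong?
no clear correlation

Points are roughly uncorrelated; weak (|r| ≈ 0.1).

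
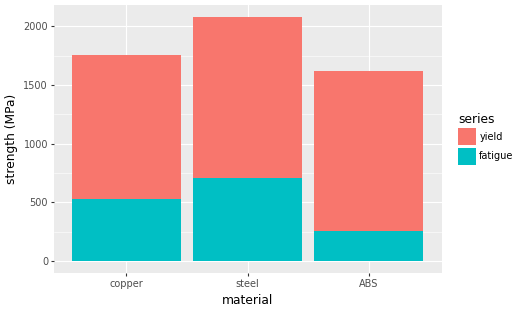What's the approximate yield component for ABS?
yield top ≈ 1600, bottom ≈ 200; segment ≈ 1400.

≈ 1400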